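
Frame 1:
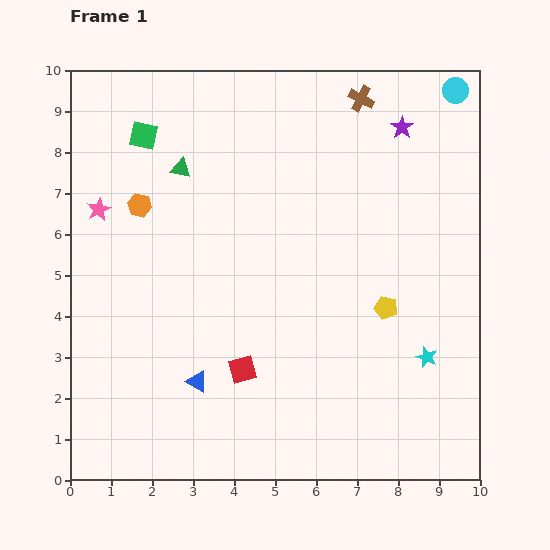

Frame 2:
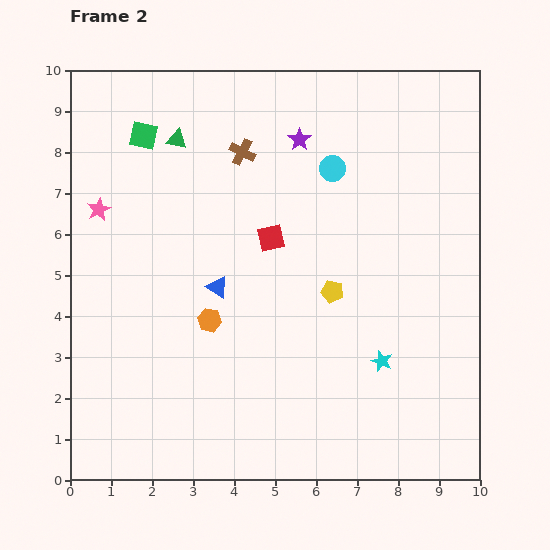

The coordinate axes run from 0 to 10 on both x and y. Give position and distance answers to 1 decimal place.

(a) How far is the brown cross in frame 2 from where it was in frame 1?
3.2

The brown cross moved from (7.1, 9.3) to (4.2, 8.0), a distance of √(2.9² + 1.3²) ≈ 3.2.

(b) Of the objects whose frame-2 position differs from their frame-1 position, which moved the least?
the green triangle

(moved 0.7)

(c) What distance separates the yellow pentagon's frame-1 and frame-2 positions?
1.4

The yellow pentagon moved from (7.7, 4.2) to (6.4, 4.6), a distance of √(1.3² + 0.4²) ≈ 1.4.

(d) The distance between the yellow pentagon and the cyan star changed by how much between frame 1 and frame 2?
+0.5

Distance in frame 1: 1.6. Distance in frame 2: 2.1.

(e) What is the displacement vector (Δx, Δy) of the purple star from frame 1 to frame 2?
(-2.5, -0.3)

The purple star was at (8.1, 8.6) in frame 1 and (5.6, 8.3) in frame 2.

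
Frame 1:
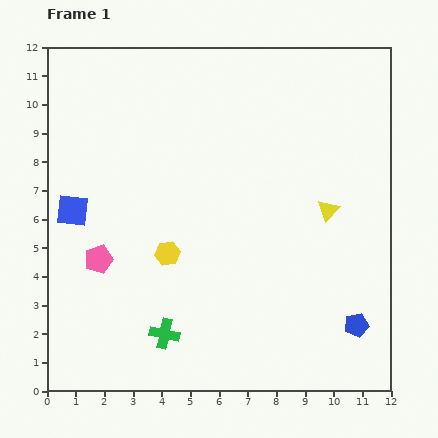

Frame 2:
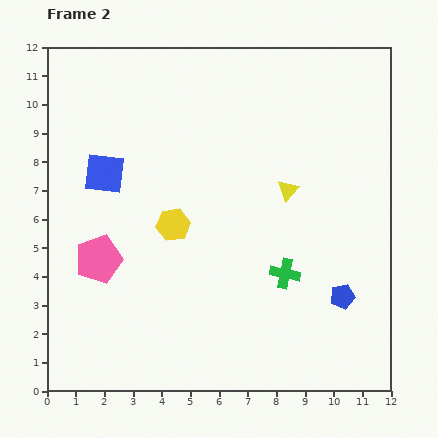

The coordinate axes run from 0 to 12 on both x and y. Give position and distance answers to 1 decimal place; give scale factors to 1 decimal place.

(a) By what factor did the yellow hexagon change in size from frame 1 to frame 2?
1.3×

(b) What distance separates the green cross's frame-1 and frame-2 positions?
4.7

The green cross moved from (4.1, 2.0) to (8.3, 4.1), a distance of √(4.2² + 2.1²) ≈ 4.7.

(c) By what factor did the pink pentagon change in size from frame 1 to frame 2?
1.7×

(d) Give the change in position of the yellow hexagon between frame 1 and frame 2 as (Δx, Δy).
(0.2, 1.0)

The yellow hexagon was at (4.2, 4.8) in frame 1 and (4.4, 5.8) in frame 2.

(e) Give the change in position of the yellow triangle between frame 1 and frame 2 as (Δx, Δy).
(-1.4, 0.7)

The yellow triangle was at (9.8, 6.3) in frame 1 and (8.4, 7.0) in frame 2.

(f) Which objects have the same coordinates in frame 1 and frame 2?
the pink pentagon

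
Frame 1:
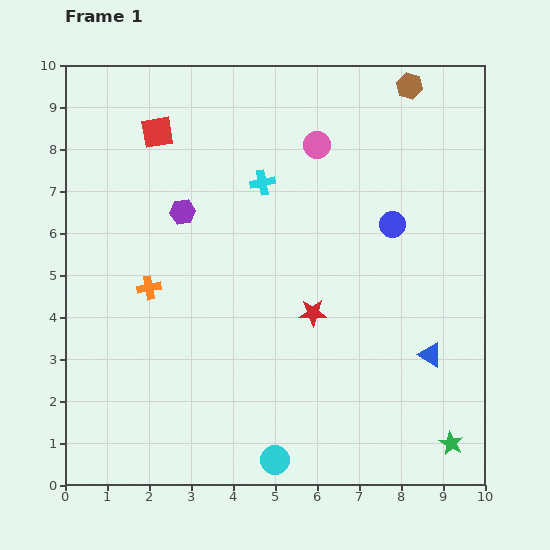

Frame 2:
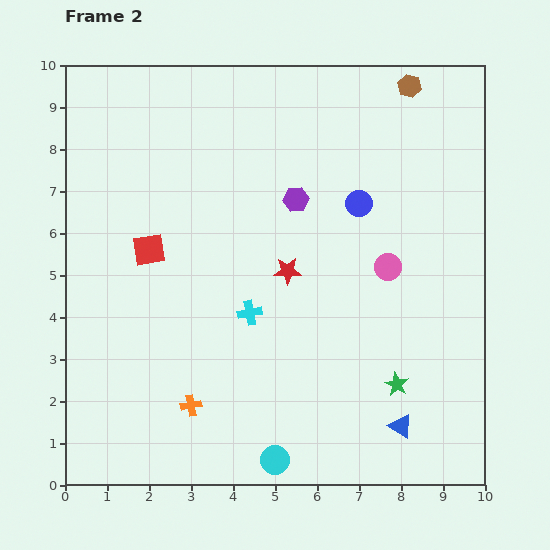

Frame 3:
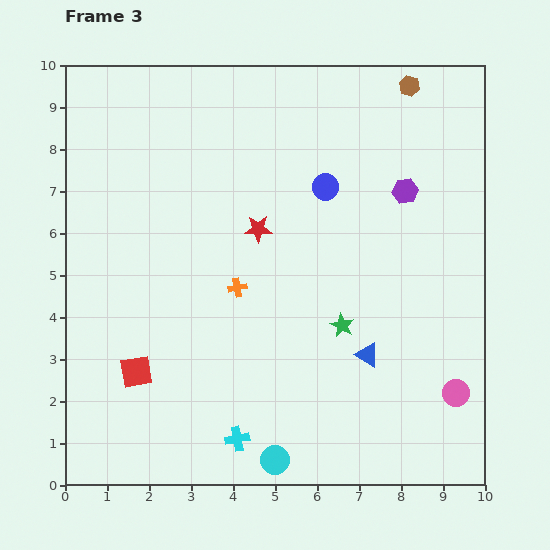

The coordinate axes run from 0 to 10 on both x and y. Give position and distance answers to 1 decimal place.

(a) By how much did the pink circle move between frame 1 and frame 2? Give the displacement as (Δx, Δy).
(1.7, -2.9)

The pink circle was at (6.0, 8.1) in frame 1 and (7.7, 5.2) in frame 2.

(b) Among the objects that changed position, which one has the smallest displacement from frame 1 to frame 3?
the blue triangle

(moved 1.5)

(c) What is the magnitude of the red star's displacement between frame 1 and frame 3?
2.4

The red star moved from (5.9, 4.1) to (4.6, 6.1), a distance of √(1.3² + 2.0²) ≈ 2.4.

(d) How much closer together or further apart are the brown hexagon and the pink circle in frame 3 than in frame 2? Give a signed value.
+3.1

Distance in frame 2: 4.3. Distance in frame 3: 7.4.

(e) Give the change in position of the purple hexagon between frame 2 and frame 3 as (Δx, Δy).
(2.6, 0.2)

The purple hexagon was at (5.5, 6.8) in frame 2 and (8.1, 7.0) in frame 3.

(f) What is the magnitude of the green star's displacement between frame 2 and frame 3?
1.9

The green star moved from (7.9, 2.4) to (6.6, 3.8), a distance of √(1.3² + 1.4²) ≈ 1.9.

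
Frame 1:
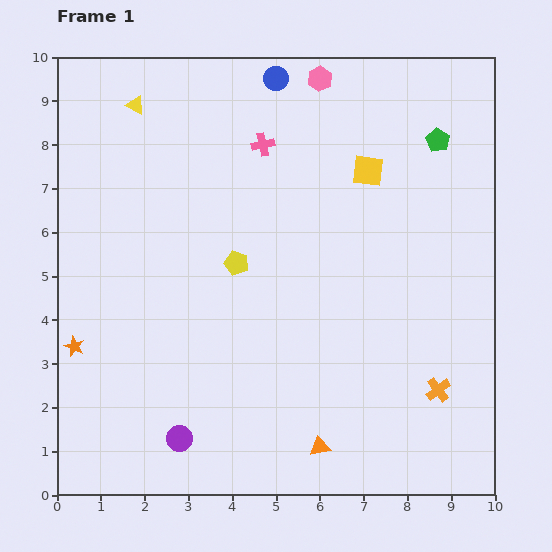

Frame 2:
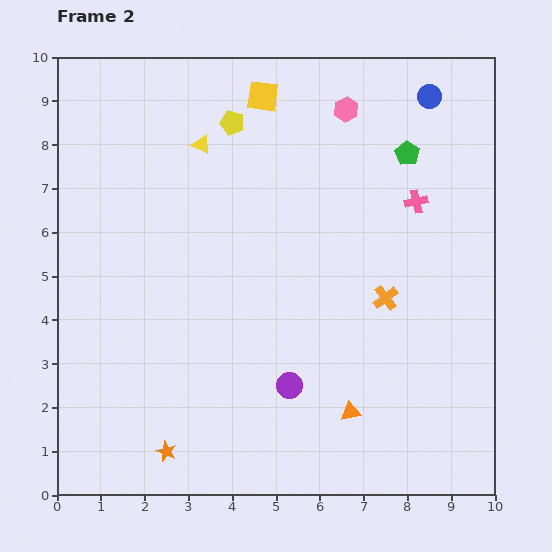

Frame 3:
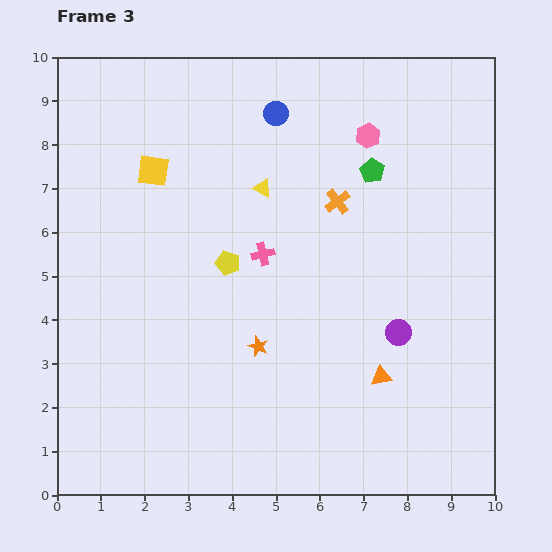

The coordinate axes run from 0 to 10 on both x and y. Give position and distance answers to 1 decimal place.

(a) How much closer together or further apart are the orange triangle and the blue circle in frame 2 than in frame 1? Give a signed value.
-1.1

Distance in frame 1: 8.5. Distance in frame 2: 7.4.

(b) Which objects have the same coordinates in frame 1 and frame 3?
none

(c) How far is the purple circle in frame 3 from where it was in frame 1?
5.5

The purple circle moved from (2.8, 1.3) to (7.8, 3.7), a distance of √(5.0² + 2.4²) ≈ 5.5.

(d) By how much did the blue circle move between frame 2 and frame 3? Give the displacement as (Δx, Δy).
(-3.5, -0.4)

The blue circle was at (8.5, 9.1) in frame 2 and (5.0, 8.7) in frame 3.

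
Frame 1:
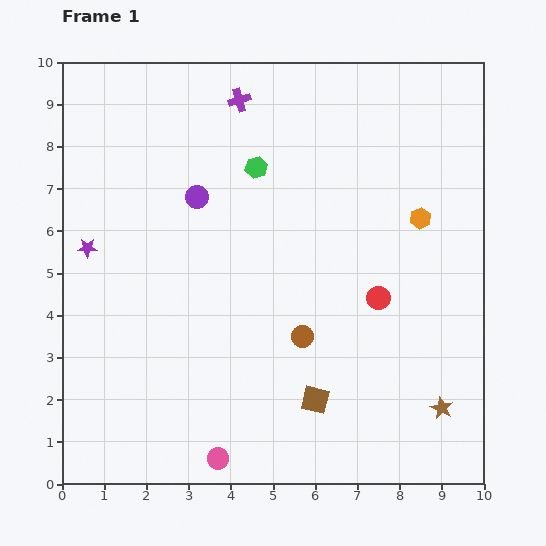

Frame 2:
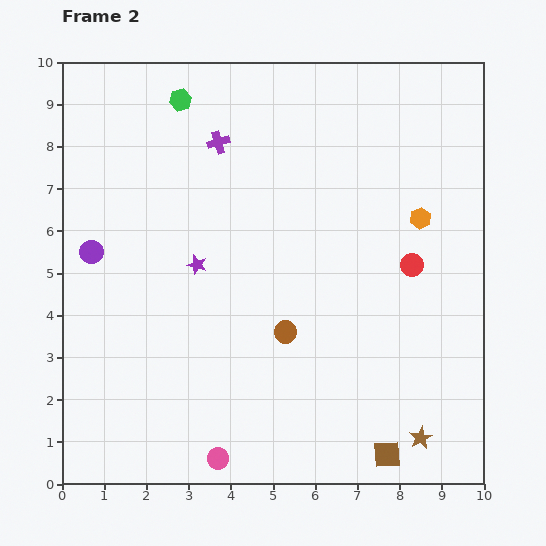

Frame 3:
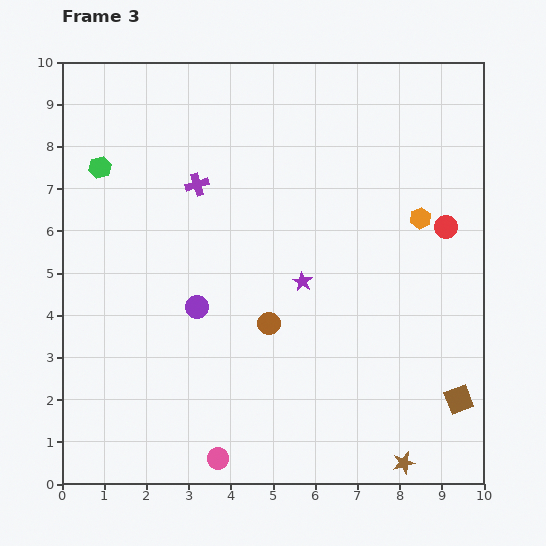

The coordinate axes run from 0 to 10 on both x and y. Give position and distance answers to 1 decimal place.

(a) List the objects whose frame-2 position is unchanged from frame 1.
the pink circle, the orange hexagon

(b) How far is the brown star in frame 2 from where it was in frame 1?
0.9

The brown star moved from (9.0, 1.8) to (8.5, 1.1), a distance of √(0.5² + 0.7²) ≈ 0.9.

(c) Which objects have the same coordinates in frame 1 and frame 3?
the pink circle, the orange hexagon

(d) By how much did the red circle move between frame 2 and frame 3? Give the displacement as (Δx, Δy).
(0.8, 0.9)

The red circle was at (8.3, 5.2) in frame 2 and (9.1, 6.1) in frame 3.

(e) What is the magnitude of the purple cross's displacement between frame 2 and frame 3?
1.1

The purple cross moved from (3.7, 8.1) to (3.2, 7.1), a distance of √(0.5² + 1.0²) ≈ 1.1.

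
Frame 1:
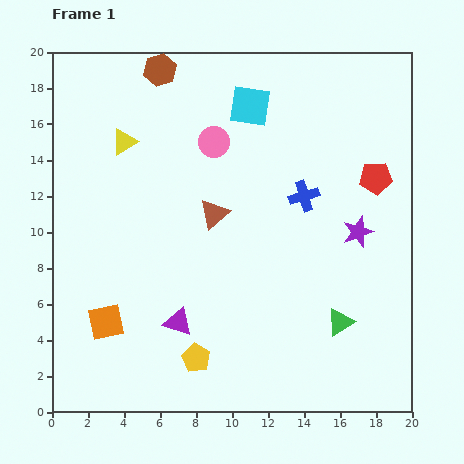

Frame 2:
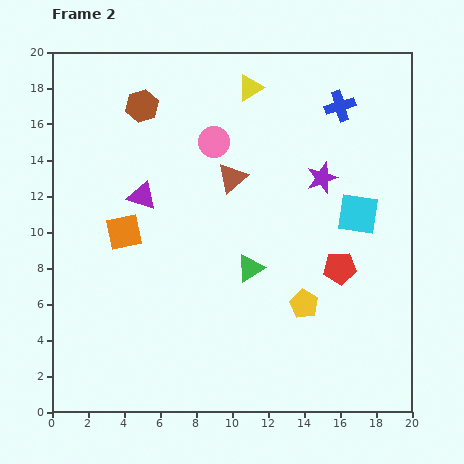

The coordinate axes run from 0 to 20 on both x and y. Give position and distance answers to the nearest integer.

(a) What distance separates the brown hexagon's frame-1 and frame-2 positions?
2

The brown hexagon moved from (6, 19) to (5, 17), a distance of √(1² + 2²) ≈ 2.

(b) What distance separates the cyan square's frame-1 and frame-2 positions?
8

The cyan square moved from (11, 17) to (17, 11), a distance of √(6² + 6²) ≈ 8.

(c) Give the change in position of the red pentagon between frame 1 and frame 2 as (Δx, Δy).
(-2, -5)

The red pentagon was at (18, 13) in frame 1 and (16, 8) in frame 2.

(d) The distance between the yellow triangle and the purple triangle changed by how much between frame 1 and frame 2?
-2

Distance in frame 1: 10. Distance in frame 2: 8.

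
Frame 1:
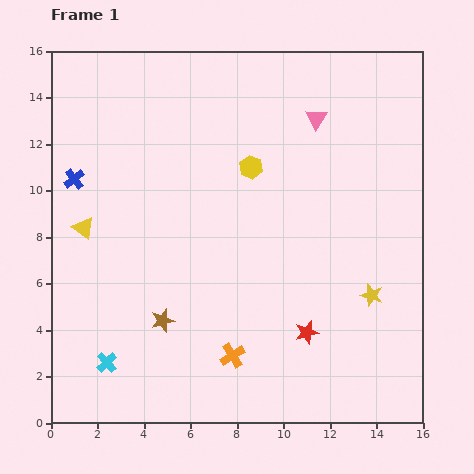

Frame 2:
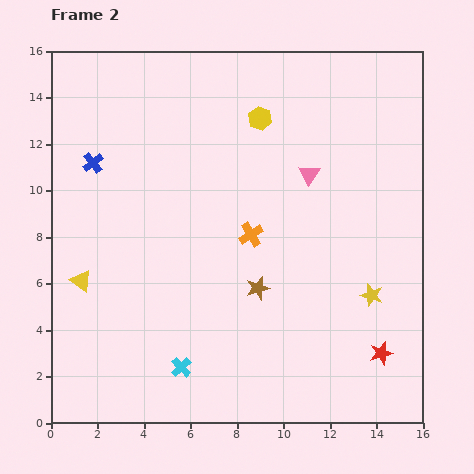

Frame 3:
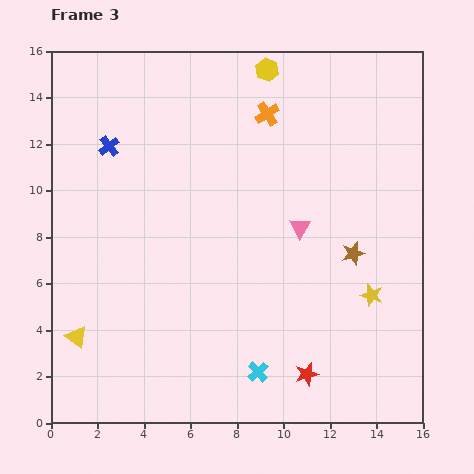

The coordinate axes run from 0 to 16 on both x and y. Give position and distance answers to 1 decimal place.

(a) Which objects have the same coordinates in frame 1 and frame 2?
the yellow star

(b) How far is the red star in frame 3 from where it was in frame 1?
1.8

The red star moved from (11.0, 3.9) to (11.0, 2.1), a distance of √(0.0² + 1.8²) ≈ 1.8.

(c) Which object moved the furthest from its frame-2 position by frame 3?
the orange cross

(moved 5.2; next 4.4)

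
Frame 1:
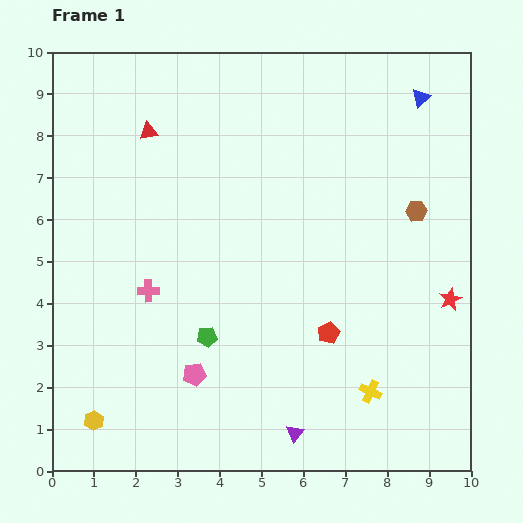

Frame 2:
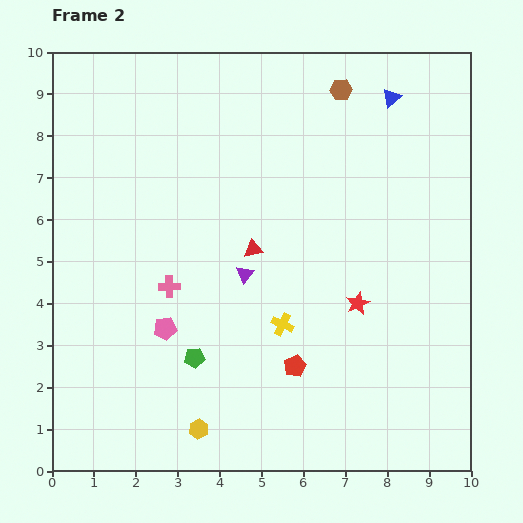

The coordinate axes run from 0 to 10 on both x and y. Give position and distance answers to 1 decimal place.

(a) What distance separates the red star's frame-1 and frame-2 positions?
2.2

The red star moved from (9.5, 4.1) to (7.3, 4.0), a distance of √(2.2² + 0.1²) ≈ 2.2.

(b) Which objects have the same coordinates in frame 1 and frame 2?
none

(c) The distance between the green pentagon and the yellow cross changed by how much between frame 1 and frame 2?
-1.9

Distance in frame 1: 4.1. Distance in frame 2: 2.2.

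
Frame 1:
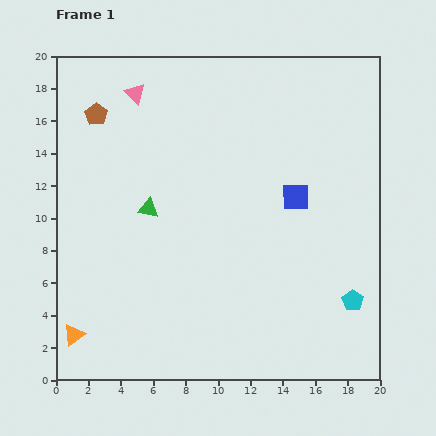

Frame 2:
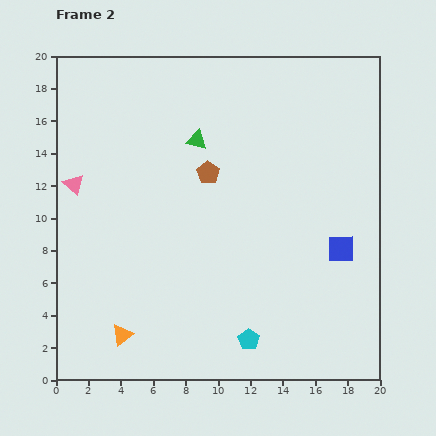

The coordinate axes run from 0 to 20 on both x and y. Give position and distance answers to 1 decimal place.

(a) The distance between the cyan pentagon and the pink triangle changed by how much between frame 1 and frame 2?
-4.1

Distance in frame 1: 18.5. Distance in frame 2: 14.4.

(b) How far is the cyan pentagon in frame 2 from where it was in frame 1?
6.8

The cyan pentagon moved from (18.3, 4.9) to (11.9, 2.5), a distance of √(6.4² + 2.4²) ≈ 6.8.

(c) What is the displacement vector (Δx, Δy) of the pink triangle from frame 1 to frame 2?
(-3.8, -5.6)

The pink triangle was at (4.9, 17.7) in frame 1 and (1.1, 12.1) in frame 2.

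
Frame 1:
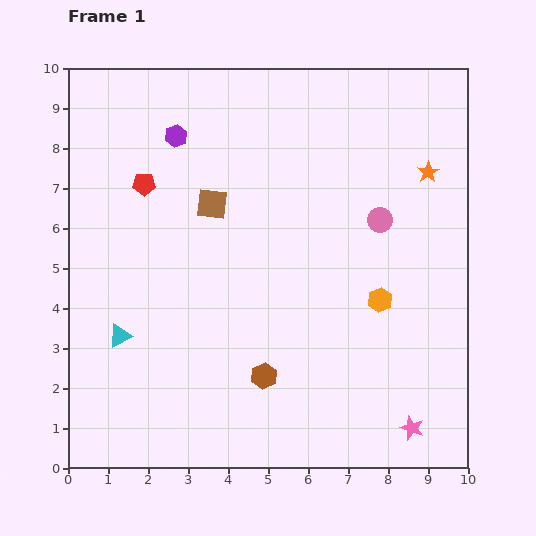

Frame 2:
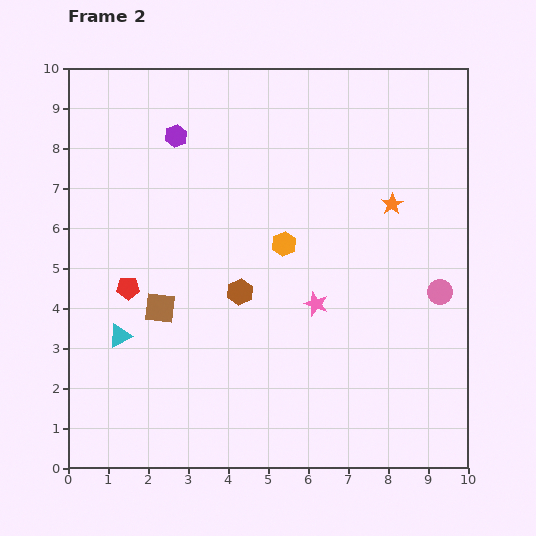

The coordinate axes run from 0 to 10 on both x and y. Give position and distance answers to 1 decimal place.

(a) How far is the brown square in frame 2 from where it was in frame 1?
2.9

The brown square moved from (3.6, 6.6) to (2.3, 4.0), a distance of √(1.3² + 2.6²) ≈ 2.9.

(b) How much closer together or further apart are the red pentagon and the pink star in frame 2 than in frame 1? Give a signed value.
-4.4

Distance in frame 1: 9.1. Distance in frame 2: 4.7.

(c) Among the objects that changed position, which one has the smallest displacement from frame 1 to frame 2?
the orange star

(moved 1.2)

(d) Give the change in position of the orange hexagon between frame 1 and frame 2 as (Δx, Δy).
(-2.4, 1.4)

The orange hexagon was at (7.8, 4.2) in frame 1 and (5.4, 5.6) in frame 2.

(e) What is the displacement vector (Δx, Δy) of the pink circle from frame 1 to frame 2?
(1.5, -1.8)

The pink circle was at (7.8, 6.2) in frame 1 and (9.3, 4.4) in frame 2.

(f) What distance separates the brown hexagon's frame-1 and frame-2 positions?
2.2

The brown hexagon moved from (4.9, 2.3) to (4.3, 4.4), a distance of √(0.6² + 2.1²) ≈ 2.2.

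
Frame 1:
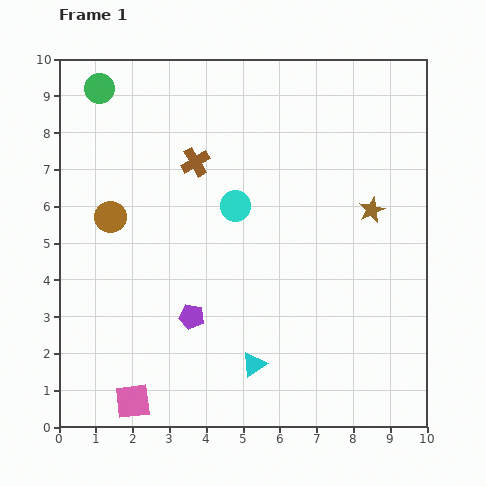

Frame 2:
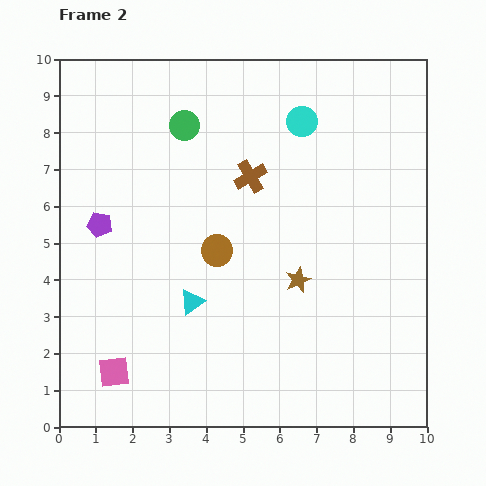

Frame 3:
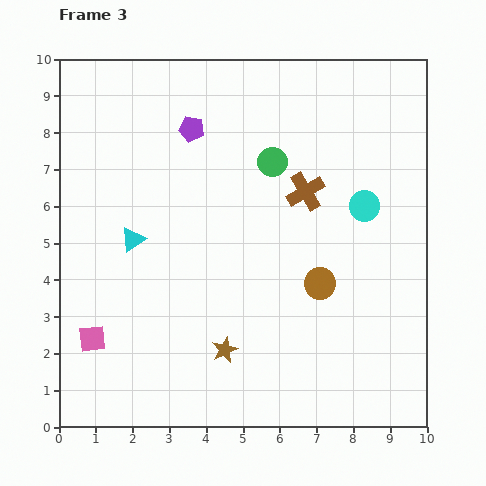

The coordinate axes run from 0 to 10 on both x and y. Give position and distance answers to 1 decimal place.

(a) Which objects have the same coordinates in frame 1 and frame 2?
none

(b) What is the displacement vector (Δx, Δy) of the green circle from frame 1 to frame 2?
(2.3, -1.0)

The green circle was at (1.1, 9.2) in frame 1 and (3.4, 8.2) in frame 2.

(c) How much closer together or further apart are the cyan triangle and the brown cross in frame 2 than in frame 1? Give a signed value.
-1.9

Distance in frame 1: 5.7. Distance in frame 2: 3.8.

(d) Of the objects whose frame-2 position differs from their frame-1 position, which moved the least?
the pink square

(moved 0.9)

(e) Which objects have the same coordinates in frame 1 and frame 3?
none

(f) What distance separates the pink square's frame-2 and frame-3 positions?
1.1

The pink square moved from (1.5, 1.5) to (0.9, 2.4), a distance of √(0.6² + 0.9²) ≈ 1.1.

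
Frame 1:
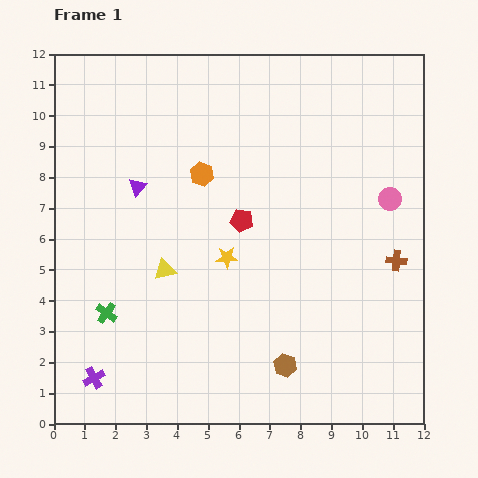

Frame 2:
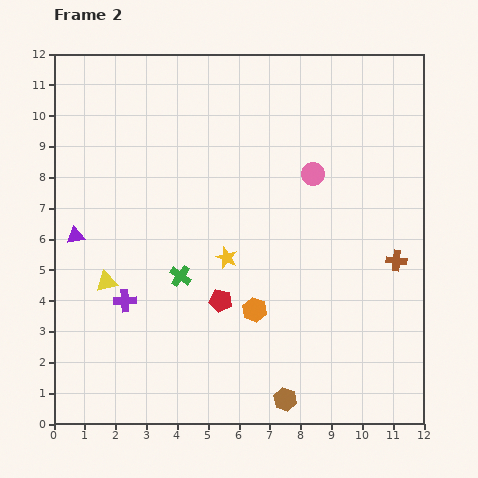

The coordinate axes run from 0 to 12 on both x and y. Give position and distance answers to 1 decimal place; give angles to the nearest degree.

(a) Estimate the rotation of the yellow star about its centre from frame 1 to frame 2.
25° clockwise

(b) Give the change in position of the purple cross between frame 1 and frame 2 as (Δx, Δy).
(1.0, 2.5)

The purple cross was at (1.3, 1.5) in frame 1 and (2.3, 4.0) in frame 2.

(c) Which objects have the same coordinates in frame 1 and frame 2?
the yellow star, the brown cross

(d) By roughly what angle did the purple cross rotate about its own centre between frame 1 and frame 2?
27° clockwise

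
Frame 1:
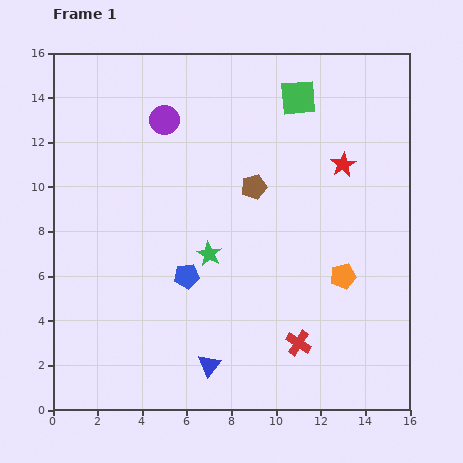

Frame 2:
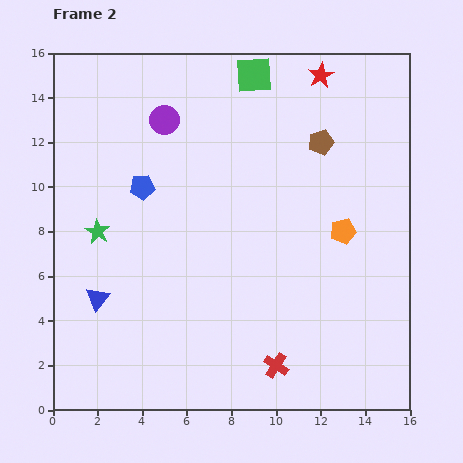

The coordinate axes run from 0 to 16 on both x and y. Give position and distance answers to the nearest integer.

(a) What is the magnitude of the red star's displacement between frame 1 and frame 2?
4

The red star moved from (13, 11) to (12, 15), a distance of √(1² + 4²) ≈ 4.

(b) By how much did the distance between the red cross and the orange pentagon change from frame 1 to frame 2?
+3

Distance in frame 1: 4. Distance in frame 2: 7.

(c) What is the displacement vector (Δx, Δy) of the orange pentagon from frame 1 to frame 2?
(0, 2)

The orange pentagon was at (13, 6) in frame 1 and (13, 8) in frame 2.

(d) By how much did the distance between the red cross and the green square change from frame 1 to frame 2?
+2

Distance in frame 1: 11. Distance in frame 2: 13.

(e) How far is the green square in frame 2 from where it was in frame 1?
2

The green square moved from (11, 14) to (9, 15), a distance of √(2² + 1²) ≈ 2.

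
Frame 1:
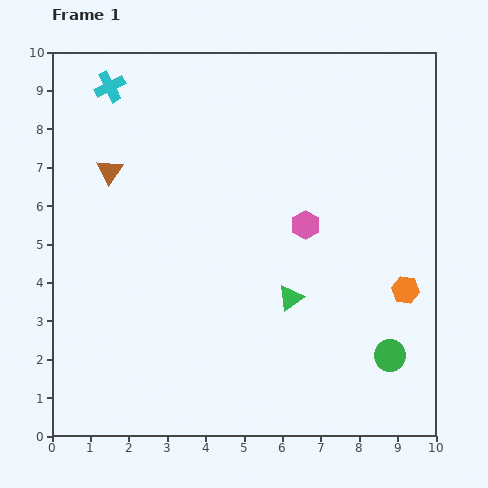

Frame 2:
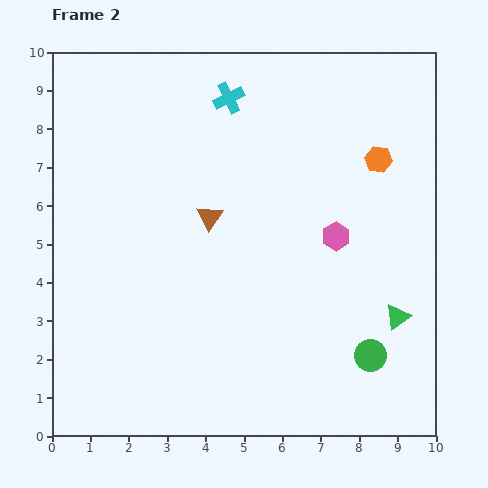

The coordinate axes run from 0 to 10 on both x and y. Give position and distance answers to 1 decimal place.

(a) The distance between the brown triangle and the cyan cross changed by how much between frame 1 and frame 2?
+0.9

Distance in frame 1: 2.2. Distance in frame 2: 3.1.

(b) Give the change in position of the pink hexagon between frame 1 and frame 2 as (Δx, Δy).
(0.8, -0.3)

The pink hexagon was at (6.6, 5.5) in frame 1 and (7.4, 5.2) in frame 2.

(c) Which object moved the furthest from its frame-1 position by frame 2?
the orange hexagon

(moved 3.5; next 3.1)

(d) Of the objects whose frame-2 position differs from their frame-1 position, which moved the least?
the green circle

(moved 0.5)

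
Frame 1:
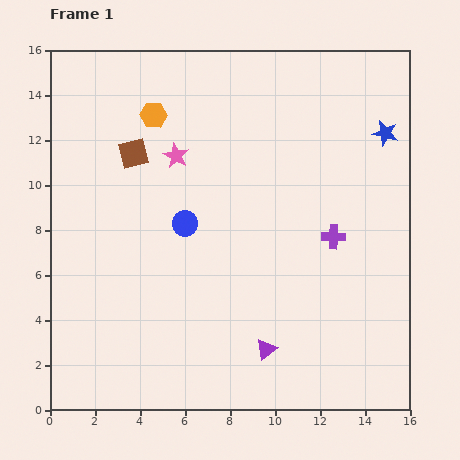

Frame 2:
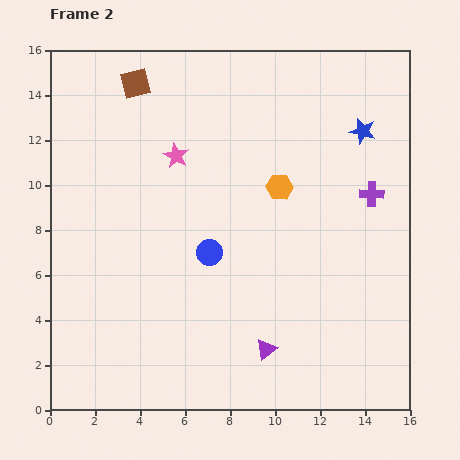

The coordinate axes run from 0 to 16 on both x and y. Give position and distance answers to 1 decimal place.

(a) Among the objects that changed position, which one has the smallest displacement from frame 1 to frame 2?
the blue star

(moved 1.0)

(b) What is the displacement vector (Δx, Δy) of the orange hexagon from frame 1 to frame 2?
(5.6, -3.2)

The orange hexagon was at (4.6, 13.1) in frame 1 and (10.2, 9.9) in frame 2.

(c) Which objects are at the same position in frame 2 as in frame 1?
the purple triangle, the pink star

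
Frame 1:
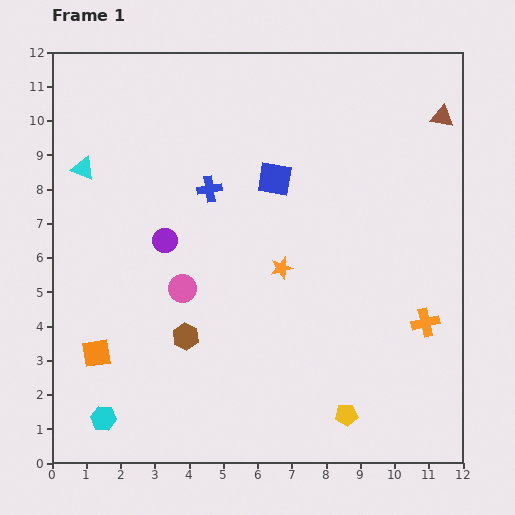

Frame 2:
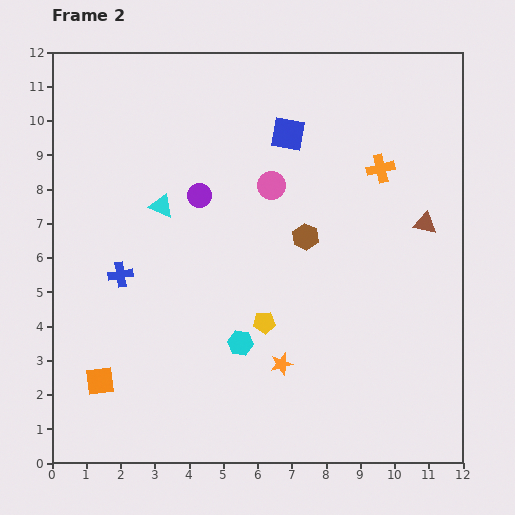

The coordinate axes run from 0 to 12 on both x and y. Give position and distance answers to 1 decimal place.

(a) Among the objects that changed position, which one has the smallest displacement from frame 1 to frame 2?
the orange square

(moved 0.8)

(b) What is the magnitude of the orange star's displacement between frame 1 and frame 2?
2.8

The orange star moved from (6.7, 5.7) to (6.7, 2.9), a distance of √(0.0² + 2.8²) ≈ 2.8.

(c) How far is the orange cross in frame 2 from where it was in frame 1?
4.7

The orange cross moved from (10.9, 4.1) to (9.6, 8.6), a distance of √(1.3² + 4.5²) ≈ 4.7.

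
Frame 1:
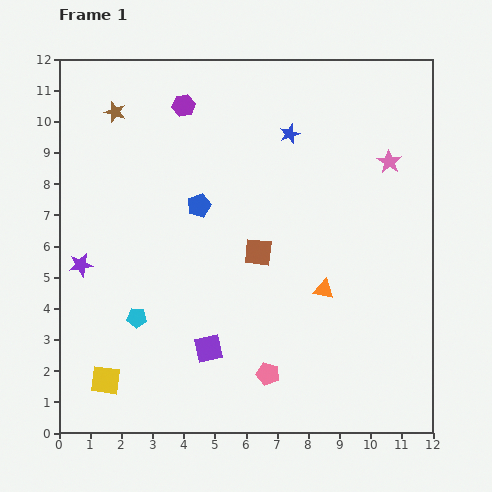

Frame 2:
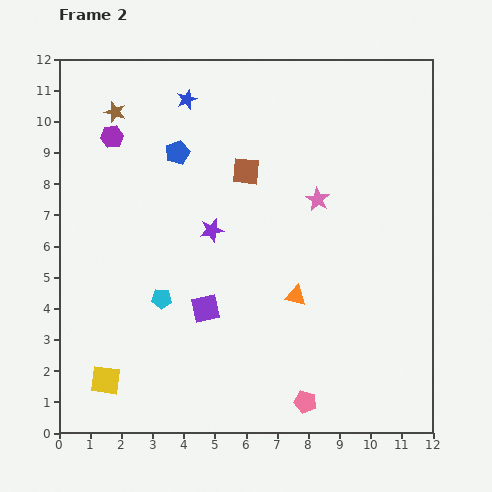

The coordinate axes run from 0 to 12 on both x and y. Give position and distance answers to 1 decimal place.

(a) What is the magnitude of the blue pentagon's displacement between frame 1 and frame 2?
1.8

The blue pentagon moved from (4.5, 7.3) to (3.8, 9.0), a distance of √(0.7² + 1.7²) ≈ 1.8.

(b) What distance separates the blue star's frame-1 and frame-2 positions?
3.5

The blue star moved from (7.4, 9.6) to (4.1, 10.7), a distance of √(3.3² + 1.1²) ≈ 3.5.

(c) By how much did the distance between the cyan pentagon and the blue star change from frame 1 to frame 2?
-1.3

Distance in frame 1: 7.7. Distance in frame 2: 6.4.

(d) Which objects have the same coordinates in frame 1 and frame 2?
the brown star, the yellow square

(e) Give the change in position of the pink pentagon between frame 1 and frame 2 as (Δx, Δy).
(1.2, -0.9)

The pink pentagon was at (6.7, 1.9) in frame 1 and (7.9, 1.0) in frame 2.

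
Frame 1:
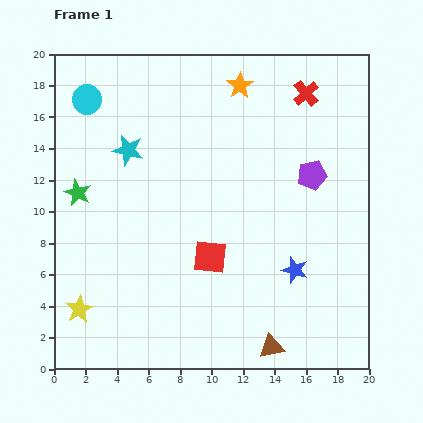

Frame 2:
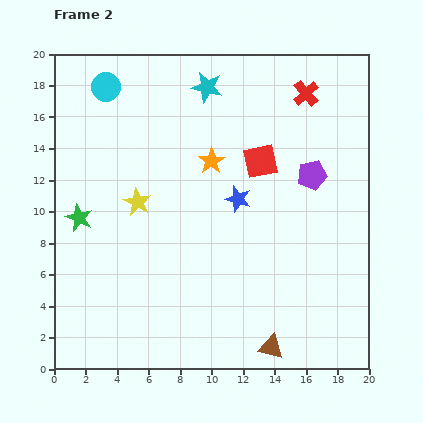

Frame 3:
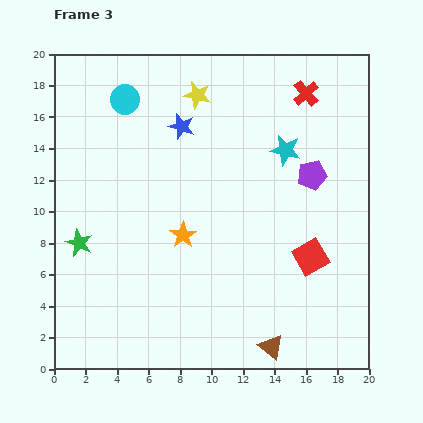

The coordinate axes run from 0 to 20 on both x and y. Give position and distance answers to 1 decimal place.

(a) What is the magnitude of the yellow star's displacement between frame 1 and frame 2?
7.7

The yellow star moved from (1.6, 3.8) to (5.3, 10.6), a distance of √(3.7² + 6.8²) ≈ 7.7.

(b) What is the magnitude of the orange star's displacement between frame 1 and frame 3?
10.2

The orange star moved from (11.8, 18.0) to (8.2, 8.5), a distance of √(3.6² + 9.5²) ≈ 10.2.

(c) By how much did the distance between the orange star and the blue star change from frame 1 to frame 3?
-5.3

Distance in frame 1: 12.2. Distance in frame 3: 6.9.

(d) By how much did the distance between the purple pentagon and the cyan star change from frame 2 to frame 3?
-6.4

Distance in frame 2: 8.7. Distance in frame 3: 2.3.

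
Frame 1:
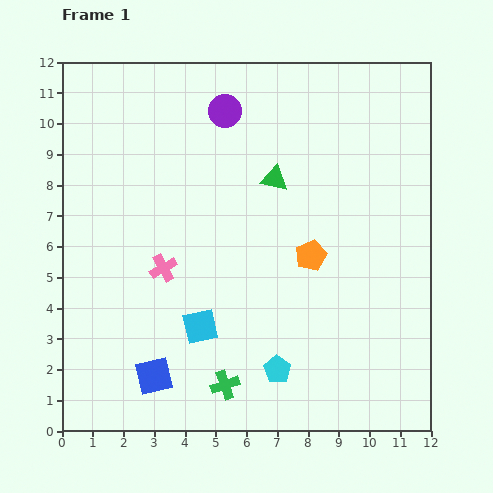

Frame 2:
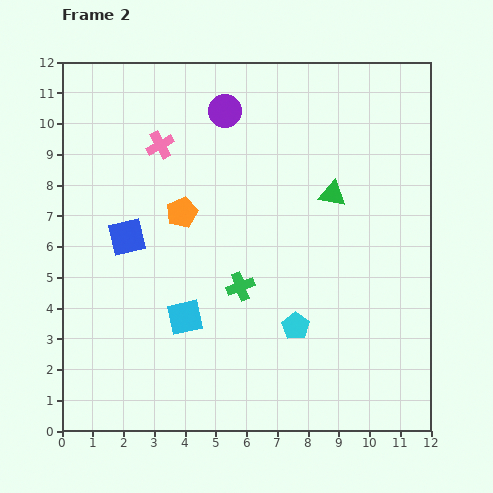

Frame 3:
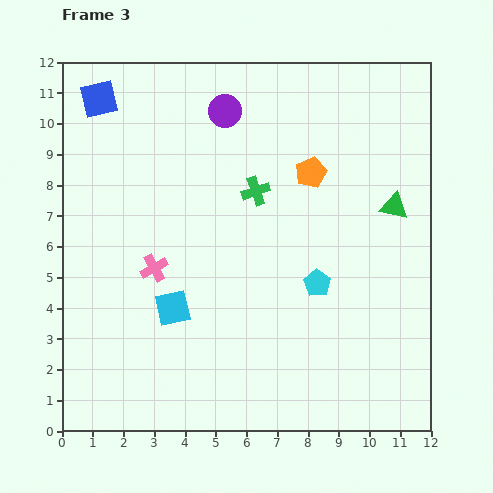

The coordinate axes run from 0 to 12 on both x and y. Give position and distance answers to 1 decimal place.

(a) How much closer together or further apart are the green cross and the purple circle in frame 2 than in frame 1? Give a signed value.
-3.2

Distance in frame 1: 8.9. Distance in frame 2: 5.7.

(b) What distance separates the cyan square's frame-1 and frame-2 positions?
0.6

The cyan square moved from (4.5, 3.4) to (4.0, 3.7), a distance of √(0.5² + 0.3²) ≈ 0.6.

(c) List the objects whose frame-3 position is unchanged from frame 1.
the purple circle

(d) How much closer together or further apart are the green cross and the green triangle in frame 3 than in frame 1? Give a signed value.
-2.4

Distance in frame 1: 6.9. Distance in frame 3: 4.5.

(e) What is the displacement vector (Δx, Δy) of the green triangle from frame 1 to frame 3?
(3.9, -0.9)

The green triangle was at (6.9, 8.2) in frame 1 and (10.8, 7.3) in frame 3.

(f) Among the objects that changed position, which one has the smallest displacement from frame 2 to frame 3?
the cyan square

(moved 0.5)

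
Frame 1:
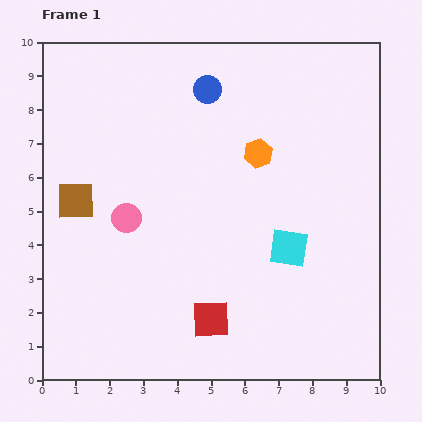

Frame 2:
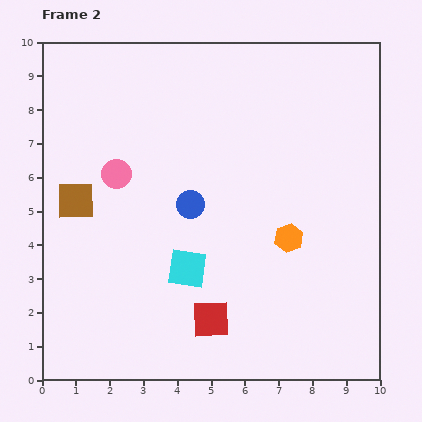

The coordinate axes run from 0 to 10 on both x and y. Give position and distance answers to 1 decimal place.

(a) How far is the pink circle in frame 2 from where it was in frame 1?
1.3

The pink circle moved from (2.5, 4.8) to (2.2, 6.1), a distance of √(0.3² + 1.3²) ≈ 1.3.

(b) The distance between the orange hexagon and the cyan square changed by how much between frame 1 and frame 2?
+0.2

Distance in frame 1: 2.9. Distance in frame 2: 3.1.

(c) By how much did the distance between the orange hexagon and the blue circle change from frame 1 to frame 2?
+0.7

Distance in frame 1: 2.4. Distance in frame 2: 3.1.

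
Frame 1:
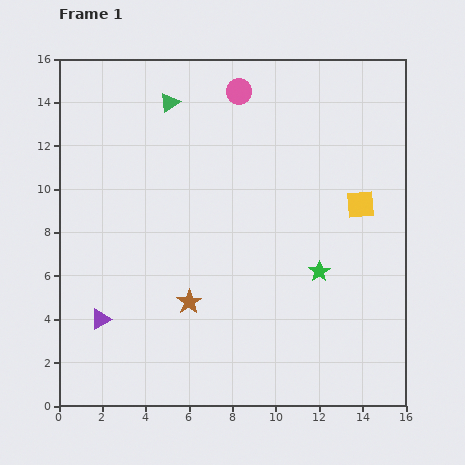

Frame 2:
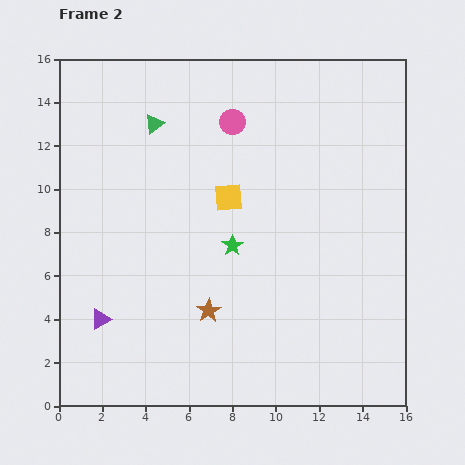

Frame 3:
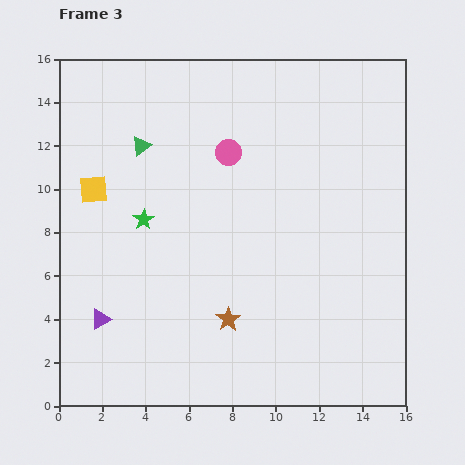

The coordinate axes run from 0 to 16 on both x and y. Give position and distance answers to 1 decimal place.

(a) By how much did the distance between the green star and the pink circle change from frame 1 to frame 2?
-3.4

Distance in frame 1: 9.1. Distance in frame 2: 5.7.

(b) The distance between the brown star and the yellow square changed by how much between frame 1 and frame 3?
-0.5

Distance in frame 1: 9.1. Distance in frame 3: 8.6.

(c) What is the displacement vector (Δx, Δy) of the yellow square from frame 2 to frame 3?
(-6.2, 0.4)

The yellow square was at (7.8, 9.6) in frame 2 and (1.6, 10.0) in frame 3.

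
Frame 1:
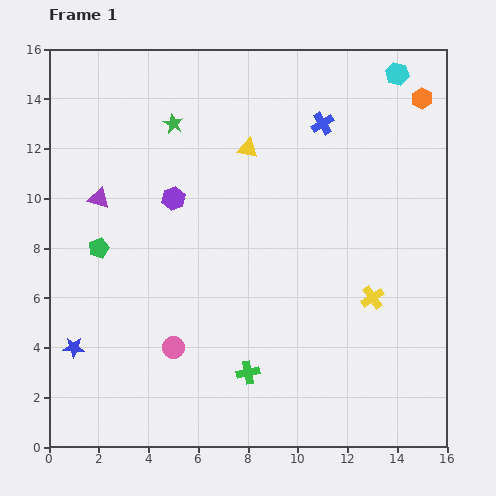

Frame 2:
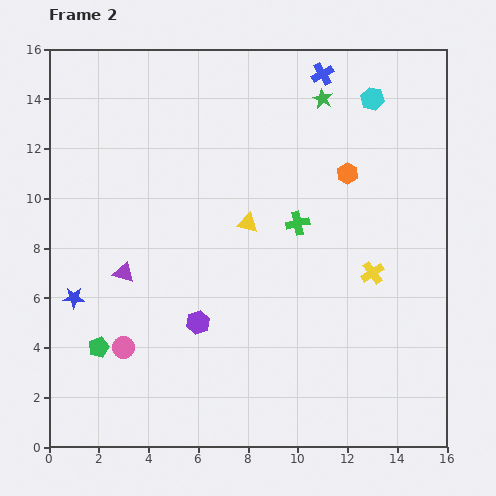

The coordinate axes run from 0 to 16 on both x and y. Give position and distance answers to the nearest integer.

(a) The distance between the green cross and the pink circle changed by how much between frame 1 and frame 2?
+6

Distance in frame 1: 3. Distance in frame 2: 9.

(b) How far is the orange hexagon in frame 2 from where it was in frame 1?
4

The orange hexagon moved from (15, 14) to (12, 11), a distance of √(3² + 3²) ≈ 4.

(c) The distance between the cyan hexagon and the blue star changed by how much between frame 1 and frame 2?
-3

Distance in frame 1: 17. Distance in frame 2: 14.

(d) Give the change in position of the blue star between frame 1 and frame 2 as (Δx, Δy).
(0, 2)

The blue star was at (1, 4) in frame 1 and (1, 6) in frame 2.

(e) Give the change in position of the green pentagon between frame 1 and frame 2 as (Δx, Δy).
(0, -4)

The green pentagon was at (2, 8) in frame 1 and (2, 4) in frame 2.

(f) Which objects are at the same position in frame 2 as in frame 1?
none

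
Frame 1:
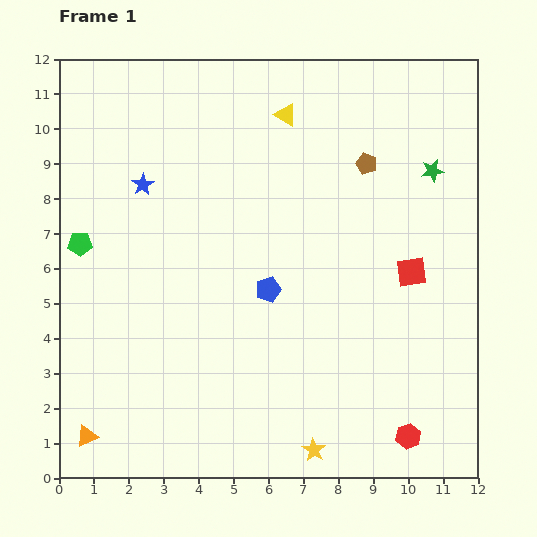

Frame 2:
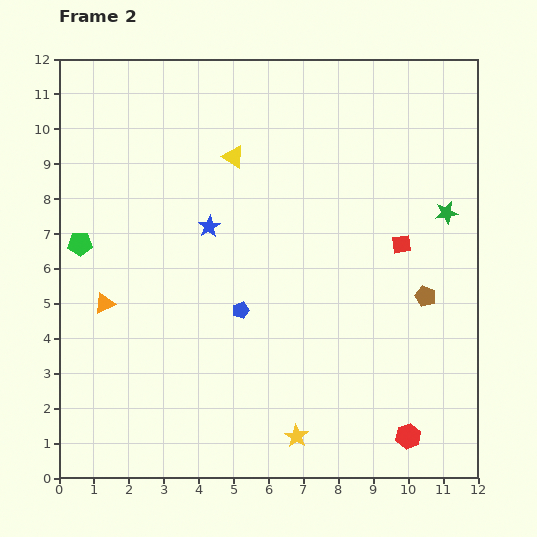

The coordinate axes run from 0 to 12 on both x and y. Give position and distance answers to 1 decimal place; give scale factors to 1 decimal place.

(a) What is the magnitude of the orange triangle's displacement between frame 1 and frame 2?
3.8

The orange triangle moved from (0.8, 1.2) to (1.3, 5.0), a distance of √(0.5² + 3.8²) ≈ 3.8.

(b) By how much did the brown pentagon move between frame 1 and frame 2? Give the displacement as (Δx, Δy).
(1.7, -3.8)

The brown pentagon was at (8.8, 9.0) in frame 1 and (10.5, 5.2) in frame 2.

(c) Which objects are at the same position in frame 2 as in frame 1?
the red hexagon, the green pentagon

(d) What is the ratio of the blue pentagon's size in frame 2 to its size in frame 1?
0.7×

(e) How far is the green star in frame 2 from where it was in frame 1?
1.3

The green star moved from (10.7, 8.8) to (11.1, 7.6), a distance of √(0.4² + 1.2²) ≈ 1.3.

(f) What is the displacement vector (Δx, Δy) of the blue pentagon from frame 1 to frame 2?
(-0.8, -0.6)

The blue pentagon was at (6.0, 5.4) in frame 1 and (5.2, 4.8) in frame 2.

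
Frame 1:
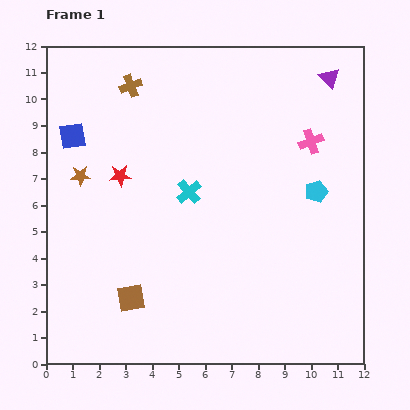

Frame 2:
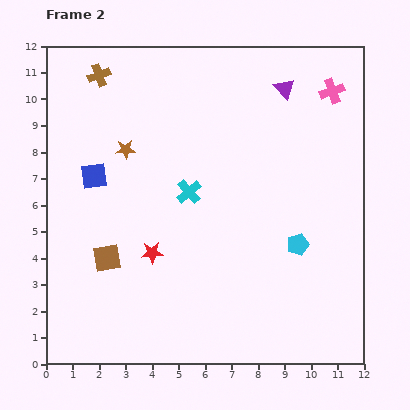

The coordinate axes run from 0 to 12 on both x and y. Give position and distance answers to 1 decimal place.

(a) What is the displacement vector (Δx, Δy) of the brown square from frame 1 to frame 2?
(-0.9, 1.5)

The brown square was at (3.2, 2.5) in frame 1 and (2.3, 4.0) in frame 2.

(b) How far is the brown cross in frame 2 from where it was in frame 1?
1.3

The brown cross moved from (3.2, 10.5) to (2.0, 10.9), a distance of √(1.2² + 0.4²) ≈ 1.3.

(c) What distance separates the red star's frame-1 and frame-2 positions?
3.1

The red star moved from (2.8, 7.1) to (4.0, 4.2), a distance of √(1.2² + 2.9²) ≈ 3.1.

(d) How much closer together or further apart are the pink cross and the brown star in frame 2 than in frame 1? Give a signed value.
-0.7

Distance in frame 1: 8.8. Distance in frame 2: 8.1.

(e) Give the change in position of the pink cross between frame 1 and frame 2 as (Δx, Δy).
(0.8, 1.9)

The pink cross was at (10.0, 8.4) in frame 1 and (10.8, 10.3) in frame 2.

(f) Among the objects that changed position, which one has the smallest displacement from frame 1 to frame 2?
the brown cross

(moved 1.3)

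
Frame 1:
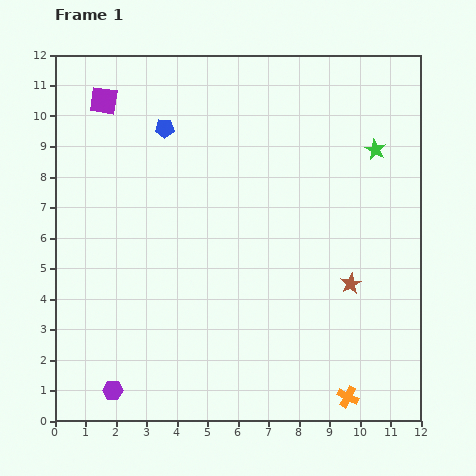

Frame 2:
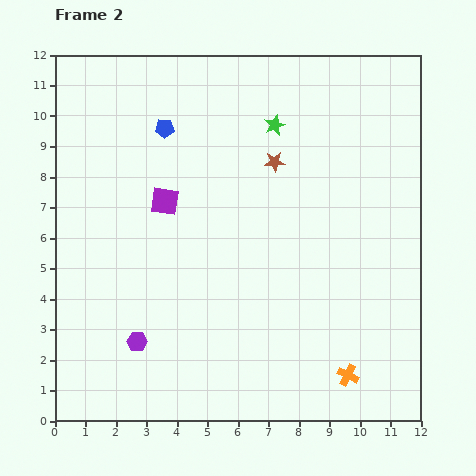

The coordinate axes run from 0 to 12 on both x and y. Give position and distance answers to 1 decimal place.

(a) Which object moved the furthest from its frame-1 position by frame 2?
the brown star

(moved 4.7; next 3.9)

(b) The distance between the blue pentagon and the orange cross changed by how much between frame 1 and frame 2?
-0.6

Distance in frame 1: 10.7. Distance in frame 2: 10.1.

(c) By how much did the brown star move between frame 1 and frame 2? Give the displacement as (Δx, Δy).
(-2.5, 4.0)

The brown star was at (9.7, 4.5) in frame 1 and (7.2, 8.5) in frame 2.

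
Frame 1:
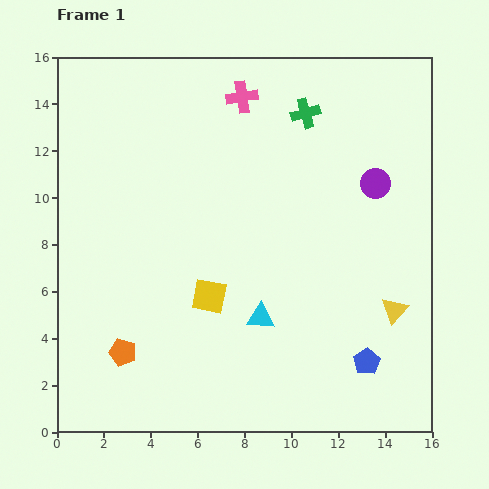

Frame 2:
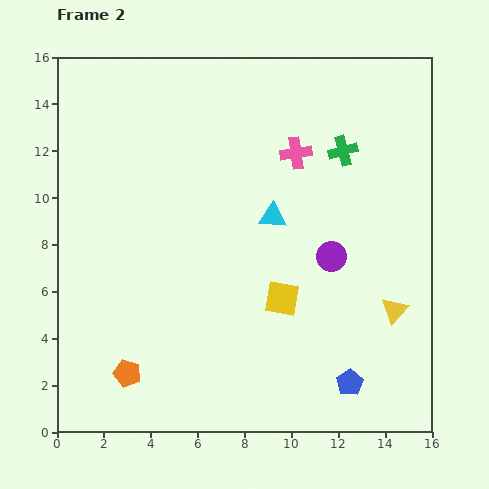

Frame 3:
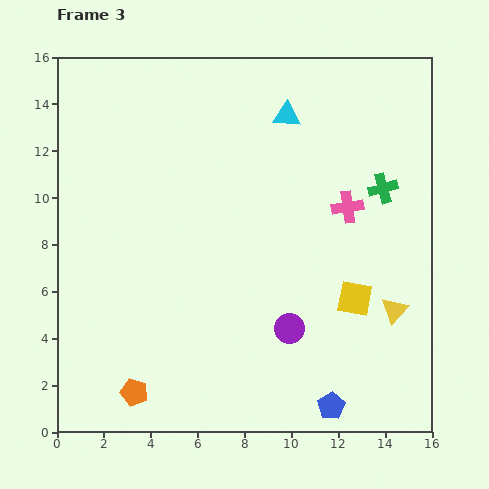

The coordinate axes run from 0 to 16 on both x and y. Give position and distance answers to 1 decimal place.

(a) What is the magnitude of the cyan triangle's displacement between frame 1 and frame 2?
4.3

The cyan triangle moved from (8.7, 4.9) to (9.2, 9.2), a distance of √(0.5² + 4.3²) ≈ 4.3.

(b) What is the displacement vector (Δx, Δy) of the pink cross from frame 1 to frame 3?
(4.5, -4.7)

The pink cross was at (7.9, 14.3) in frame 1 and (12.4, 9.6) in frame 3.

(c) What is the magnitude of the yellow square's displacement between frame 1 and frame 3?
6.2

The yellow square moved from (6.5, 5.8) to (12.7, 5.7), a distance of √(6.2² + 0.1²) ≈ 6.2.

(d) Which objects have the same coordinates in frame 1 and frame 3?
the yellow triangle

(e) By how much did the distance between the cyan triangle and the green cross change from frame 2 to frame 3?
+1.0

Distance in frame 2: 4.1. Distance in frame 3: 5.1.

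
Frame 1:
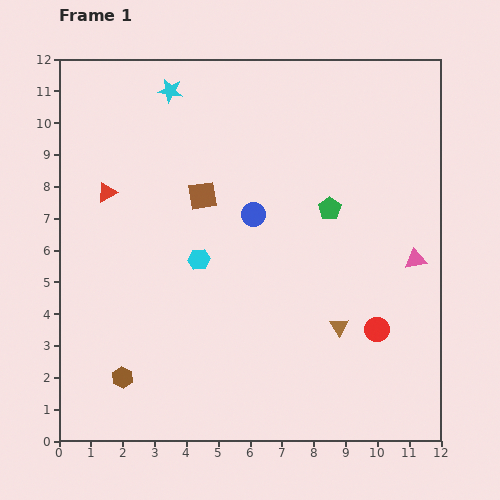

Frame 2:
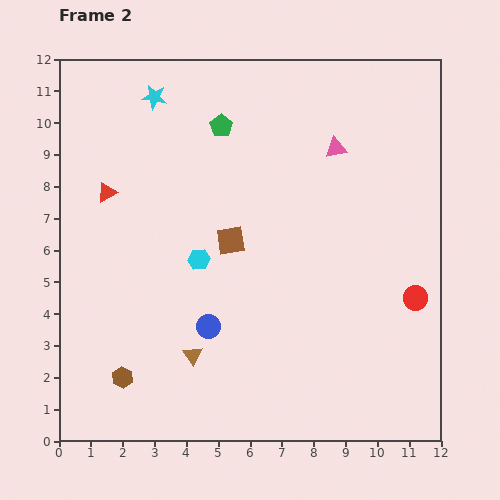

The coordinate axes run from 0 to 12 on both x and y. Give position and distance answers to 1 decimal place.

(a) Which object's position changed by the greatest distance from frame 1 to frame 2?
the brown triangle

(moved 4.7; next 4.3)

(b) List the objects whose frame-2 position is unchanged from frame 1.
the red triangle, the brown hexagon, the cyan hexagon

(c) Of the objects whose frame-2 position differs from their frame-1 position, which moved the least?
the cyan star

(moved 0.5)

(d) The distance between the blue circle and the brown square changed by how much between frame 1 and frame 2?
+1.1

Distance in frame 1: 1.7. Distance in frame 2: 2.8.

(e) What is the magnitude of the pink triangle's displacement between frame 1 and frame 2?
4.3

The pink triangle moved from (11.2, 5.7) to (8.7, 9.2), a distance of √(2.5² + 3.5²) ≈ 4.3.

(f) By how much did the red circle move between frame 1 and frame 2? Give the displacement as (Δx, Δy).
(1.2, 1.0)

The red circle was at (10.0, 3.5) in frame 1 and (11.2, 4.5) in frame 2.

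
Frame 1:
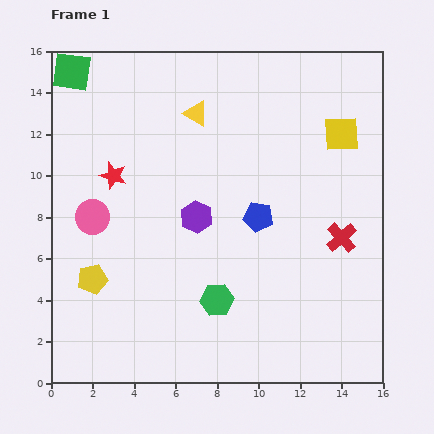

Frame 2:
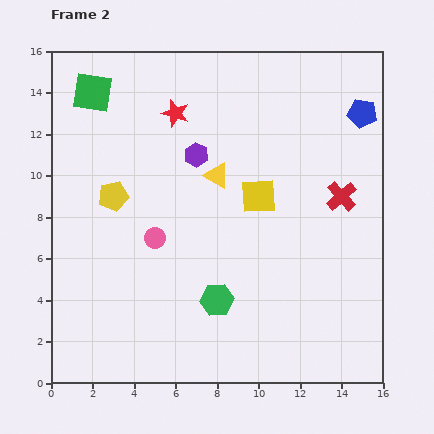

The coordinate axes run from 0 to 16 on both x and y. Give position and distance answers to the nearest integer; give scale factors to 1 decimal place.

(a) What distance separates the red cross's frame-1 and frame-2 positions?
2

The red cross moved from (14, 7) to (14, 9), a distance of √(0² + 2²) ≈ 2.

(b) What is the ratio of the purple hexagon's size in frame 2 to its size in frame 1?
0.7×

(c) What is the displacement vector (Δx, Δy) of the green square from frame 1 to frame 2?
(1, -1)

The green square was at (1, 15) in frame 1 and (2, 14) in frame 2.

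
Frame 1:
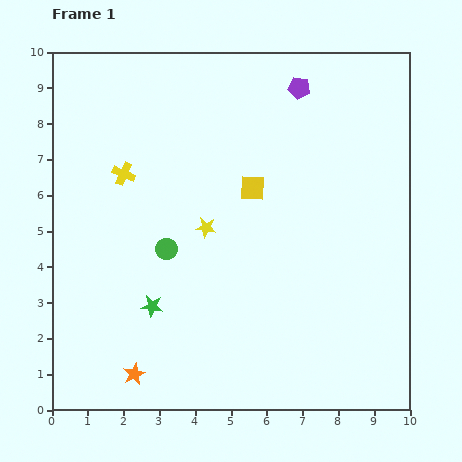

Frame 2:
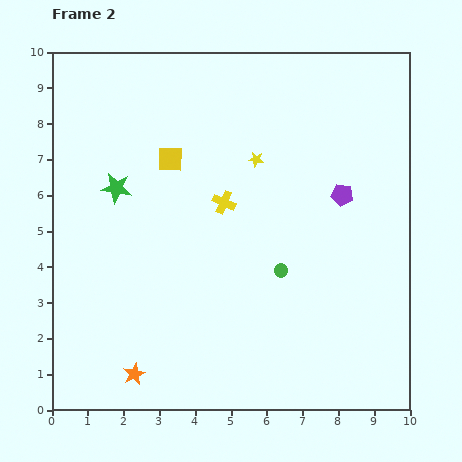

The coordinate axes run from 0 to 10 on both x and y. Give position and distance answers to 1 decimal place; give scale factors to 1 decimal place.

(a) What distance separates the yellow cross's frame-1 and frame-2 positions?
2.9

The yellow cross moved from (2.0, 6.6) to (4.8, 5.8), a distance of √(2.8² + 0.8²) ≈ 2.9.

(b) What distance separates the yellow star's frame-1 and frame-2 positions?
2.4

The yellow star moved from (4.3, 5.1) to (5.7, 7.0), a distance of √(1.4² + 1.9²) ≈ 2.4.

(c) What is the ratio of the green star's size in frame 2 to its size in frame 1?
1.4×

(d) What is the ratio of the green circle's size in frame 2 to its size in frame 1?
0.6×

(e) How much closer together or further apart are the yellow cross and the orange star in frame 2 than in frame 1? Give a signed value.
-0.2

Distance in frame 1: 5.6. Distance in frame 2: 5.4.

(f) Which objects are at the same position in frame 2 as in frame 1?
the orange star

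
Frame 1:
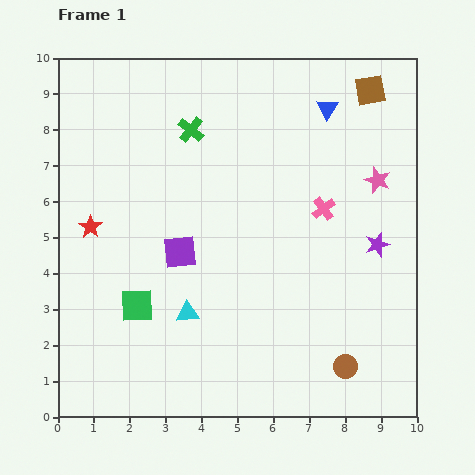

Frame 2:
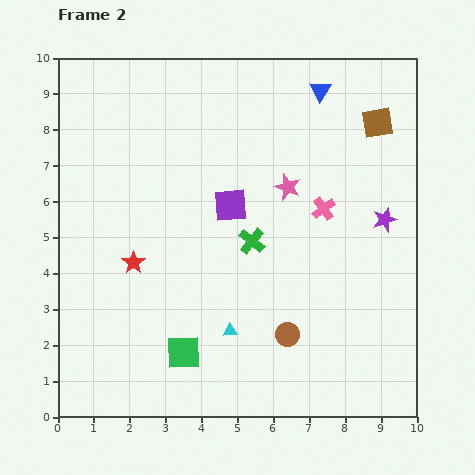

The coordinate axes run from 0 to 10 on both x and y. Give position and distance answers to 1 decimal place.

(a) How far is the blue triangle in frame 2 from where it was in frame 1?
0.5

The blue triangle moved from (7.5, 8.6) to (7.3, 9.1), a distance of √(0.2² + 0.5²) ≈ 0.5.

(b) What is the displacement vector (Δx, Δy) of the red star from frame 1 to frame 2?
(1.2, -1.0)

The red star was at (0.9, 5.3) in frame 1 and (2.1, 4.3) in frame 2.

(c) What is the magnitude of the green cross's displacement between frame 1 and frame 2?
3.5

The green cross moved from (3.7, 8.0) to (5.4, 4.9), a distance of √(1.7² + 3.1²) ≈ 3.5.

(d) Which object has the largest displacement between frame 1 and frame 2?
the green cross

(moved 3.5; next 2.5)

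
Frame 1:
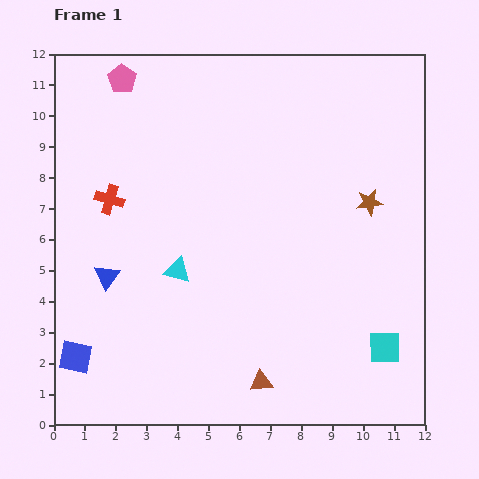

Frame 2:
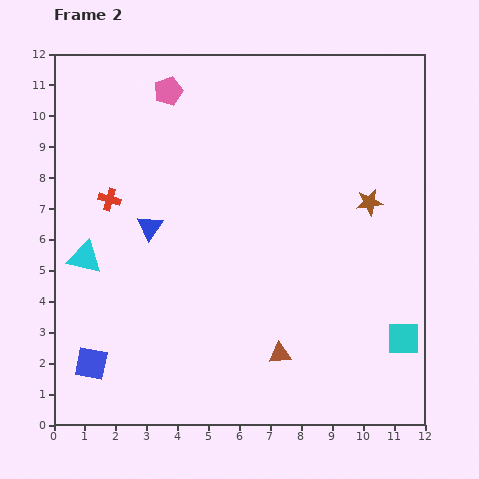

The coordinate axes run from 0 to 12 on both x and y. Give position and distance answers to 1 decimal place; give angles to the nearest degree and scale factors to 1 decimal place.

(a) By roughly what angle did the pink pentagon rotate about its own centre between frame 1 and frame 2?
16° clockwise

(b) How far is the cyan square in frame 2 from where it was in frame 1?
0.7

The cyan square moved from (10.7, 2.5) to (11.3, 2.8), a distance of √(0.6² + 0.3²) ≈ 0.7.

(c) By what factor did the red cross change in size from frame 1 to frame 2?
0.7×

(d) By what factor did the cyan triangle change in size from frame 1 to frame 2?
1.3×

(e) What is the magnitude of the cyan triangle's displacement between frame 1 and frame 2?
3.0

The cyan triangle moved from (4.0, 5.0) to (1.0, 5.4), a distance of √(3.0² + 0.4²) ≈ 3.0.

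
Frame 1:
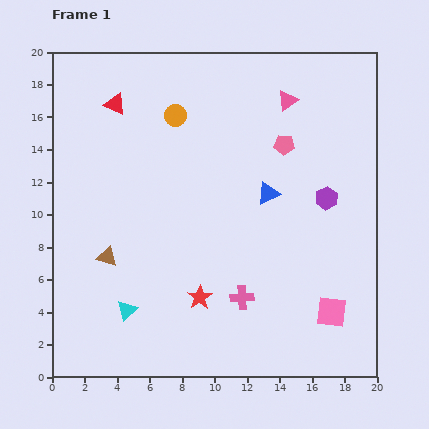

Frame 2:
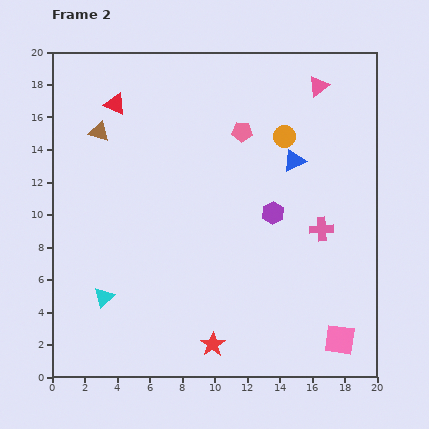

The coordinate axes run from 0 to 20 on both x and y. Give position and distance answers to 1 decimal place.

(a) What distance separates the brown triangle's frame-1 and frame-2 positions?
7.7

The brown triangle moved from (3.4, 7.4) to (2.9, 15.1), a distance of √(0.5² + 7.7²) ≈ 7.7.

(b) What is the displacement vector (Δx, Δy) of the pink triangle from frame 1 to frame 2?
(1.9, 0.9)

The pink triangle was at (14.5, 17.0) in frame 1 and (16.4, 17.9) in frame 2.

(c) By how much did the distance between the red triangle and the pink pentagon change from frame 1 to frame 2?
-2.7

Distance in frame 1: 10.7. Distance in frame 2: 8.0.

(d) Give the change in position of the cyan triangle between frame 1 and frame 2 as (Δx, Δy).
(-1.4, 0.8)

The cyan triangle was at (4.6, 4.1) in frame 1 and (3.2, 4.9) in frame 2.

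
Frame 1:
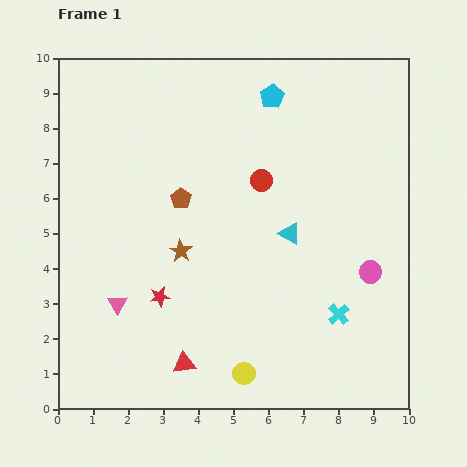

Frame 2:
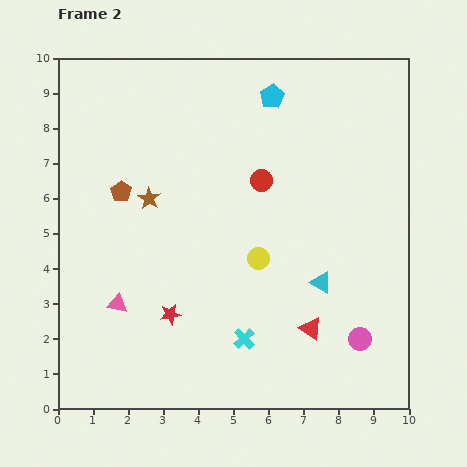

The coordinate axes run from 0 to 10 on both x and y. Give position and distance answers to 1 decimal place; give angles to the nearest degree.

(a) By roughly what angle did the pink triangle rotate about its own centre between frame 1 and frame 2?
49° counter-clockwise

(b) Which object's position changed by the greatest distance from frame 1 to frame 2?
the red triangle

(moved 3.7; next 3.3)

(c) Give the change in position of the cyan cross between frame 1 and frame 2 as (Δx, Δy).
(-2.7, -0.7)

The cyan cross was at (8.0, 2.7) in frame 1 and (5.3, 2.0) in frame 2.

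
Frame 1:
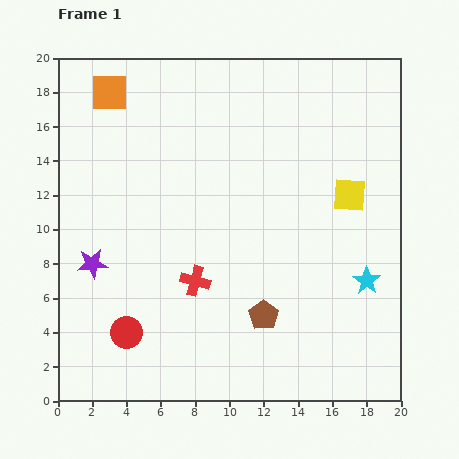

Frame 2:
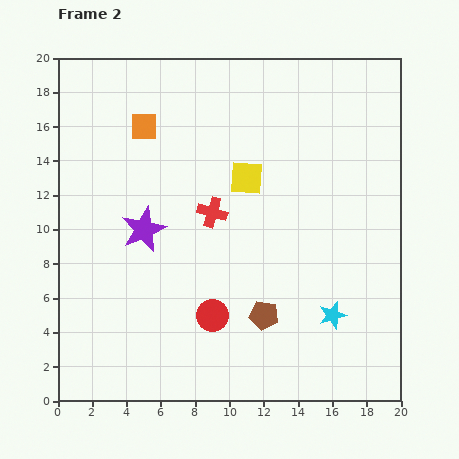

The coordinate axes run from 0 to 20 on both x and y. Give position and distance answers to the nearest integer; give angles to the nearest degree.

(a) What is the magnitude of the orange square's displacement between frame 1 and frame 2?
3

The orange square moved from (3, 18) to (5, 16), a distance of √(2² + 2²) ≈ 3.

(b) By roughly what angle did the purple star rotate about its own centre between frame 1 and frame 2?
18° counter-clockwise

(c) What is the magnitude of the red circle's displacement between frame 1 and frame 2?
5

The red circle moved from (4, 4) to (9, 5), a distance of √(5² + 1²) ≈ 5.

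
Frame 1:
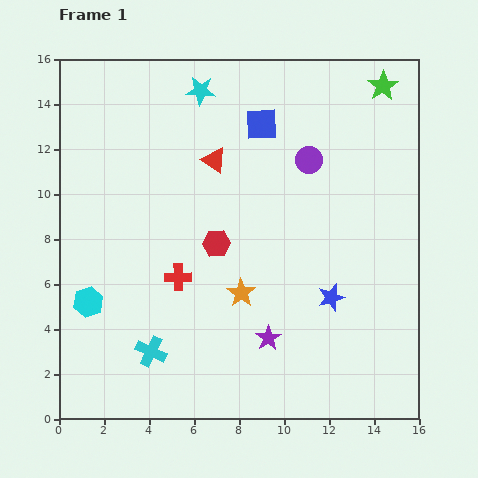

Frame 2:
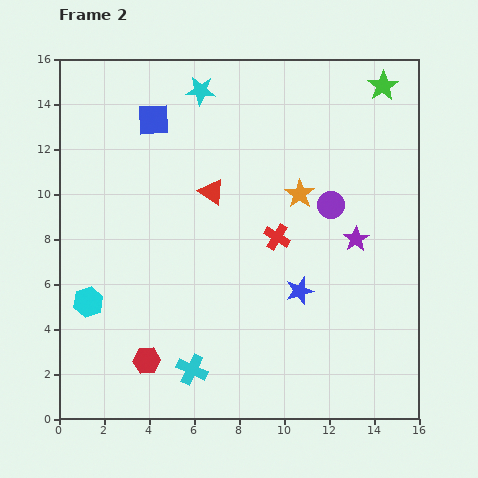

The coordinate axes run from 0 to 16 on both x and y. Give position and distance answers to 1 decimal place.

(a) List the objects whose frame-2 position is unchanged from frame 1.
the cyan hexagon, the cyan star, the green star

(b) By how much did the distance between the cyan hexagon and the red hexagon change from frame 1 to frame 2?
-2.6

Distance in frame 1: 6.3. Distance in frame 2: 3.7.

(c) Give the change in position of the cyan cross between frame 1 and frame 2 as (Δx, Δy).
(1.8, -0.8)

The cyan cross was at (4.1, 3.0) in frame 1 and (5.9, 2.2) in frame 2.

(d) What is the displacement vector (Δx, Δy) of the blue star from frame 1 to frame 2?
(-1.4, 0.3)

The blue star was at (12.1, 5.4) in frame 1 and (10.7, 5.7) in frame 2.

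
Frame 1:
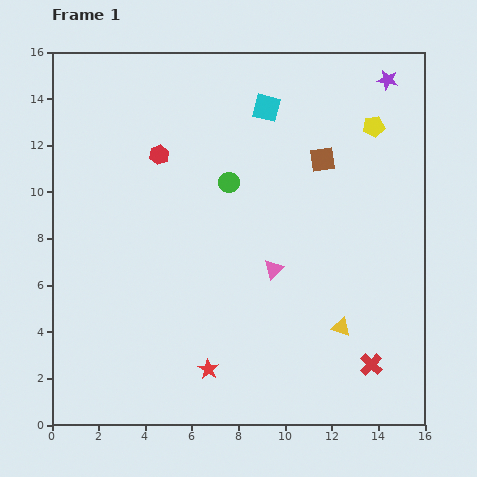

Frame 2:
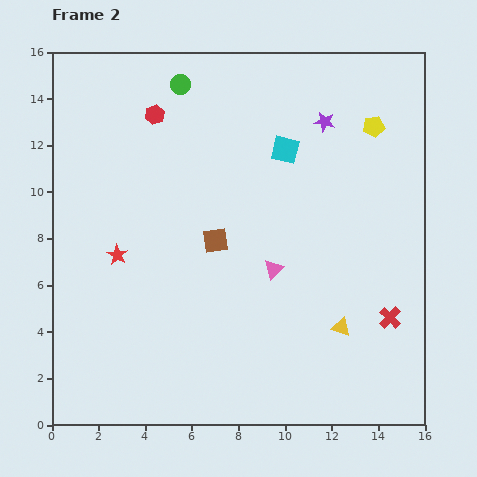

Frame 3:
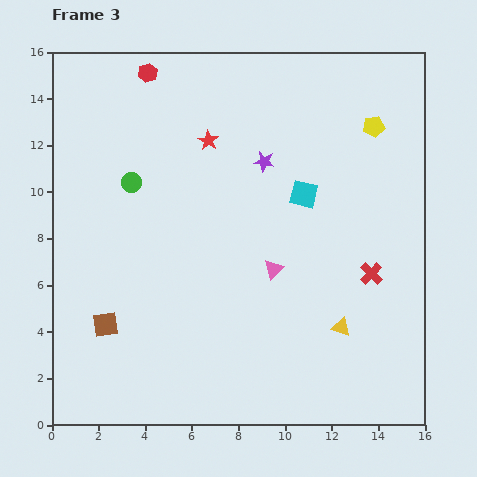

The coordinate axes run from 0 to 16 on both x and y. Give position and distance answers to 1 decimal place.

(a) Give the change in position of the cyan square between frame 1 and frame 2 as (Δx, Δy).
(0.8, -1.8)

The cyan square was at (9.2, 13.6) in frame 1 and (10.0, 11.8) in frame 2.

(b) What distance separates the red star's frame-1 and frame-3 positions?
9.8

The red star moved from (6.7, 2.4) to (6.7, 12.2), a distance of √(0.0² + 9.8²) ≈ 9.8.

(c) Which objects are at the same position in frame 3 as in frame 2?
the yellow triangle, the yellow pentagon, the pink triangle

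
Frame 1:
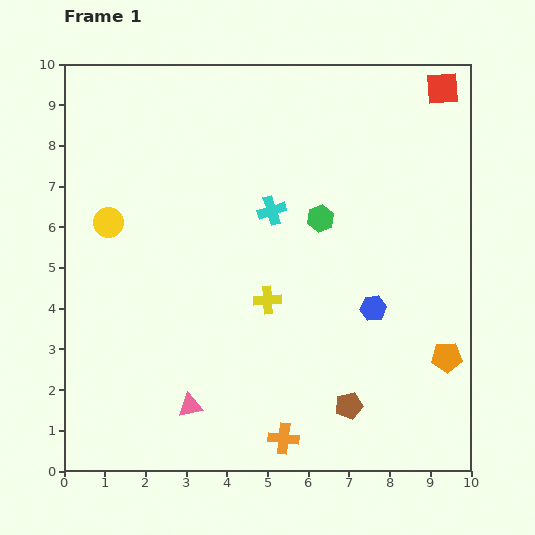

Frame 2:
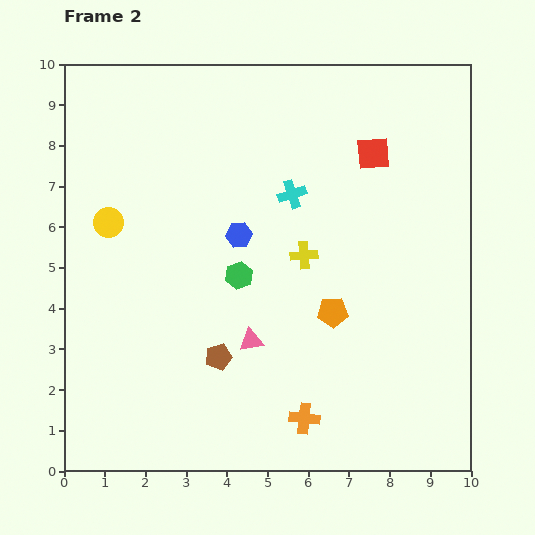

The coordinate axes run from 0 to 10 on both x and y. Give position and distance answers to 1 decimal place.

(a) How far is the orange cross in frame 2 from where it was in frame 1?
0.7

The orange cross moved from (5.4, 0.8) to (5.9, 1.3), a distance of √(0.5² + 0.5²) ≈ 0.7.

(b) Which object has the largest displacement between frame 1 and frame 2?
the blue hexagon

(moved 3.8; next 3.4)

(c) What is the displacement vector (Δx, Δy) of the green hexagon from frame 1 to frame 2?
(-2.0, -1.4)

The green hexagon was at (6.3, 6.2) in frame 1 and (4.3, 4.8) in frame 2.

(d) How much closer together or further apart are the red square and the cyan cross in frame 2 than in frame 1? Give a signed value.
-3.0

Distance in frame 1: 5.2. Distance in frame 2: 2.2.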